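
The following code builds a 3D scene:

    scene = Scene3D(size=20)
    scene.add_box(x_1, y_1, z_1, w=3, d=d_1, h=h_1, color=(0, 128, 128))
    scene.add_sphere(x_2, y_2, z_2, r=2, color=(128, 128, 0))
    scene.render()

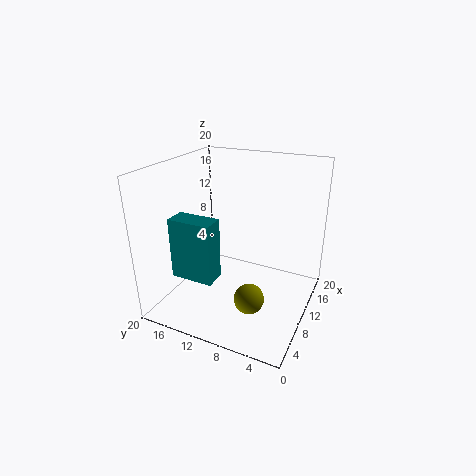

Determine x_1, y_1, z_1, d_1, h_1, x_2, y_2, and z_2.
x_1 = 4.5; y_1 = 11.5; z_1 = 5; d_1 = 6; h_1 = 8.5; x_2 = 6; y_2 = 6.5; z_2 = 3.5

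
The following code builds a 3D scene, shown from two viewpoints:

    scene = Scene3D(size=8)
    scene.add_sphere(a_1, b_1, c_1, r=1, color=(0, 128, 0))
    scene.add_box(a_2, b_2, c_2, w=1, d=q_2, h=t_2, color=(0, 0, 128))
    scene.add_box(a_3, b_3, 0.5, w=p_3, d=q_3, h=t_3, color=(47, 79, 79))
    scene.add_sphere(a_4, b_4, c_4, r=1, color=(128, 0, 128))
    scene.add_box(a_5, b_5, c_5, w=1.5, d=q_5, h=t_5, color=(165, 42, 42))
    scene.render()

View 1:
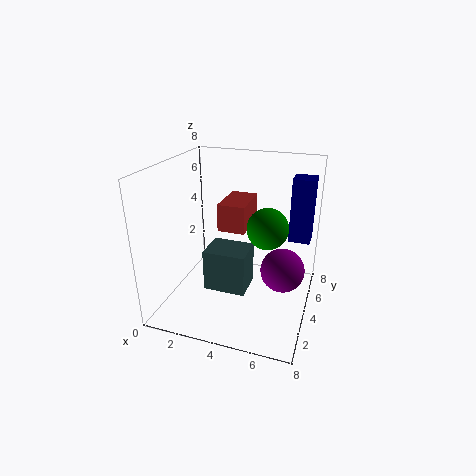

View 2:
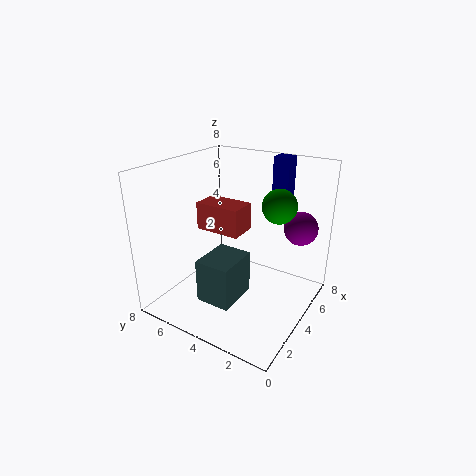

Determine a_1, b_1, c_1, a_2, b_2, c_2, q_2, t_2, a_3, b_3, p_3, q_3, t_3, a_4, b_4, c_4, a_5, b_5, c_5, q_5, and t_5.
a_1 = 6; b_1 = 2.5; c_1 = 5.5; a_2 = 7; b_2 = 2.5; c_2 = 5; q_2 = 1; t_2 = 3; a_3 = 2; b_3 = 3.5; p_3 = 2.5; q_3 = 2; t_3 = 2.5; a_4 = 7; b_4 = 1.5; c_4 = 4; a_5 = 3; b_5 = 3.5; c_5 = 4.5; q_5 = 2.5; t_5 = 1.5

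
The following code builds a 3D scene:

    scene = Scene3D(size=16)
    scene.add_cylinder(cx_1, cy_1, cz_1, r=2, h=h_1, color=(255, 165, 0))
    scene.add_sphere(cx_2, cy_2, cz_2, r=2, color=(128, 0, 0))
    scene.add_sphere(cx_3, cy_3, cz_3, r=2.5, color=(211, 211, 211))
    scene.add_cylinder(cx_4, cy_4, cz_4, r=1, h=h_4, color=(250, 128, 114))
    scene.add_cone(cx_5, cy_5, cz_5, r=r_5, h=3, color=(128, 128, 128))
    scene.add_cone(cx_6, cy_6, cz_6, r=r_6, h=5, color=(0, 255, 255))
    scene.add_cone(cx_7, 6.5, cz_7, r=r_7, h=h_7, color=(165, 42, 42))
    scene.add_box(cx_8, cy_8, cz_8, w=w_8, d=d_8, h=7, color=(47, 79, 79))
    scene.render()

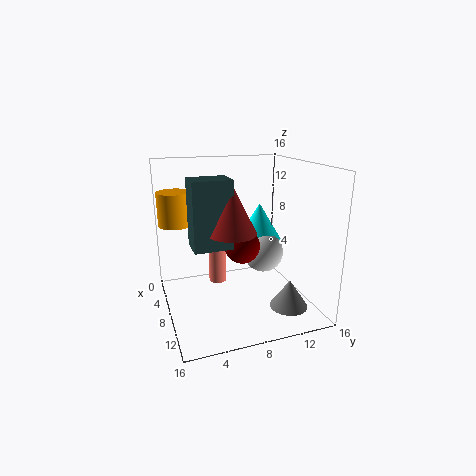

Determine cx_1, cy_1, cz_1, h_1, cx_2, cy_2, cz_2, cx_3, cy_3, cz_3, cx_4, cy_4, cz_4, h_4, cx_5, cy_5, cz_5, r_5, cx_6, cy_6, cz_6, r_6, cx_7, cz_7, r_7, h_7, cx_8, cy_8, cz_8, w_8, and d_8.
cx_1 = 2.5, cy_1 = 2, cz_1 = 8.5, h_1 = 4, cx_2 = 8, cy_2 = 8.5, cz_2 = 7, cx_3 = 5, cy_3 = 12.5, cz_3 = 4.5, cx_4 = 6.5, cy_4 = 6, cz_4 = 2.5, h_4 = 8, cx_5 = 13, cy_5 = 12, cz_5 = 1.5, r_5 = 2, cx_6 = 3.5, cy_6 = 12.5, cz_6 = 5.5, r_6 = 3, cx_7 = 10.5, cz_7 = 9.5, r_7 = 2.5, h_7 = 5, cx_8 = 8, cy_8 = 2.5, cz_8 = 8, w_8 = 3, d_8 = 4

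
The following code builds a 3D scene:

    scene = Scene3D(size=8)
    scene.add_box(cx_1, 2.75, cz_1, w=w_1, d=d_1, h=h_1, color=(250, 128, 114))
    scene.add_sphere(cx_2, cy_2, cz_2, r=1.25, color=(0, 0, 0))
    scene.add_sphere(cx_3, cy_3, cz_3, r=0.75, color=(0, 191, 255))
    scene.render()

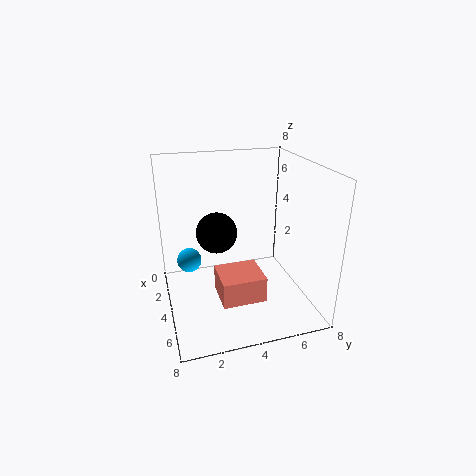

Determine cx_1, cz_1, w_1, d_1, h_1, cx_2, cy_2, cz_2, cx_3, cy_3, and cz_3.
cx_1 = 3.25, cz_1 = 0.5, w_1 = 2.25, d_1 = 2.5, h_1 = 1.5, cx_2 = 2, cy_2 = 3.25, cz_2 = 3.5, cx_3 = 1.75, cy_3 = 1.5, cz_3 = 1.75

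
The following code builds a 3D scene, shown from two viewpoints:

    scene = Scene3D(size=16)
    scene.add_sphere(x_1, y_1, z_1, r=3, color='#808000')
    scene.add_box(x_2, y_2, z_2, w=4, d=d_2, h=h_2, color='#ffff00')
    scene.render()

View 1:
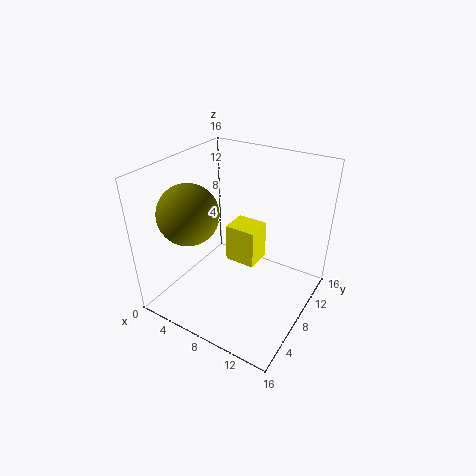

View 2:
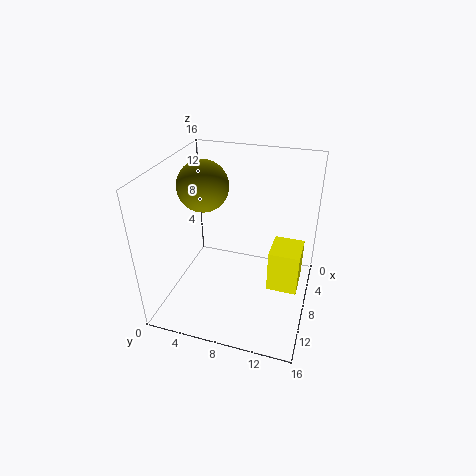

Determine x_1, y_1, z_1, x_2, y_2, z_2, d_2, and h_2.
x_1 = 5.5; y_1 = 3; z_1 = 12.5; x_2 = 4; y_2 = 11.5; z_2 = 1.5; d_2 = 3.5; h_2 = 5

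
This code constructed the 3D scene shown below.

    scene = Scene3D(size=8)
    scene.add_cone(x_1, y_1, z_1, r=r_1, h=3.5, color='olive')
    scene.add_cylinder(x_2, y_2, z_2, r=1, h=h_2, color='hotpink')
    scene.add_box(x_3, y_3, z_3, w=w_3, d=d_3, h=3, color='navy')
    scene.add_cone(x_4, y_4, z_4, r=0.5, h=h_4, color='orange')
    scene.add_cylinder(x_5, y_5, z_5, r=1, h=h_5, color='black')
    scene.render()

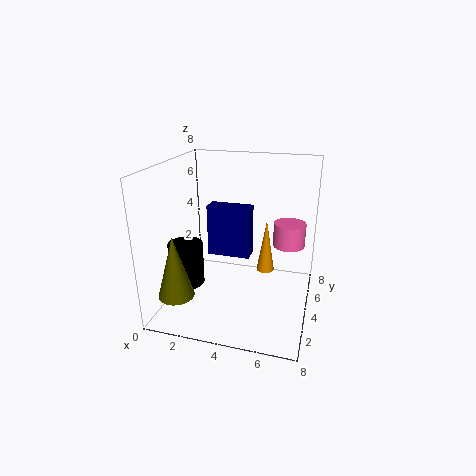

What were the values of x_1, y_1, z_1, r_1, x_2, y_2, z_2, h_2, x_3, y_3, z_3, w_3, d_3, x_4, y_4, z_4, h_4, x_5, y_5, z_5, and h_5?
x_1 = 1; y_1 = 2; z_1 = 1; r_1 = 1; x_2 = 6.5; y_2 = 7; z_2 = 2.5; h_2 = 1.5; x_3 = 2; y_3 = 4.5; z_3 = 2.5; w_3 = 2.5; d_3 = 1; x_4 = 5.5; y_4 = 4.5; z_4 = 2; h_4 = 3; x_5 = 1; y_5 = 3.5; z_5 = 1; h_5 = 2.5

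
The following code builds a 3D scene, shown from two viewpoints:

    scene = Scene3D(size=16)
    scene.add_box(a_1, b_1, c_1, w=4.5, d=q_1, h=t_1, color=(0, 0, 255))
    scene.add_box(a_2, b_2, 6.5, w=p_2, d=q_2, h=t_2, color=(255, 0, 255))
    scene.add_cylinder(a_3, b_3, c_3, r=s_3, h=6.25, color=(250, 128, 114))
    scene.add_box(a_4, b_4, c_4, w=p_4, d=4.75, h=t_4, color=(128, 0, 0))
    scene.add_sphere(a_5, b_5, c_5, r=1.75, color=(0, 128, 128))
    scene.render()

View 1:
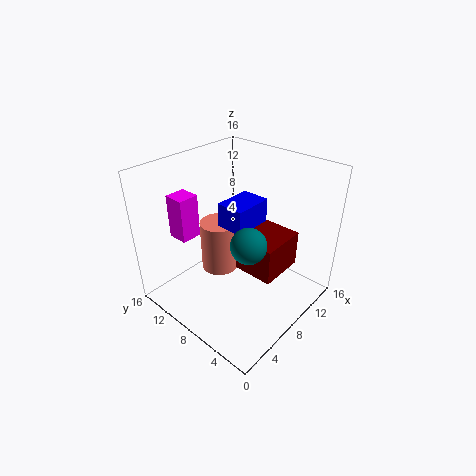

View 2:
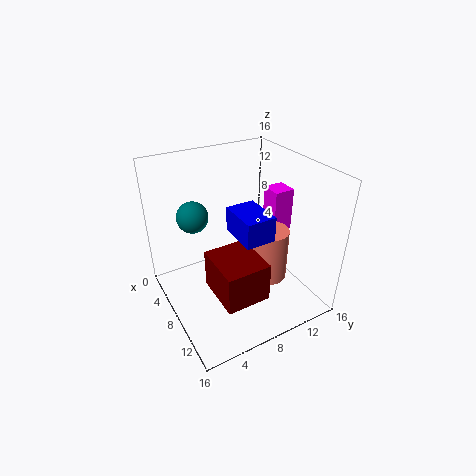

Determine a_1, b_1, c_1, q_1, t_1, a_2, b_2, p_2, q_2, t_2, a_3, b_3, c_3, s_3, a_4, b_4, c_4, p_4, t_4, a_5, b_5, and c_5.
a_1 = 7.25
b_1 = 7
c_1 = 9
q_1 = 3.25
t_1 = 2.75
a_2 = 4.75
b_2 = 13.5
p_2 = 2.5
q_2 = 2.5
t_2 = 5.25
a_3 = 8.75
b_3 = 11.75
c_3 = 2
s_3 = 2.25
a_4 = 8.25
b_4 = 3.75
c_4 = 3.5
p_4 = 5.5
t_4 = 4.25
a_5 = 5
b_5 = 4
c_5 = 10.25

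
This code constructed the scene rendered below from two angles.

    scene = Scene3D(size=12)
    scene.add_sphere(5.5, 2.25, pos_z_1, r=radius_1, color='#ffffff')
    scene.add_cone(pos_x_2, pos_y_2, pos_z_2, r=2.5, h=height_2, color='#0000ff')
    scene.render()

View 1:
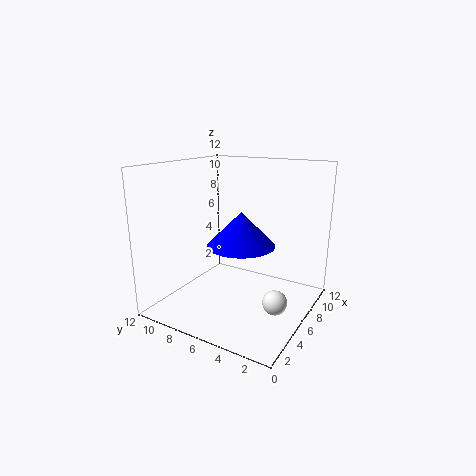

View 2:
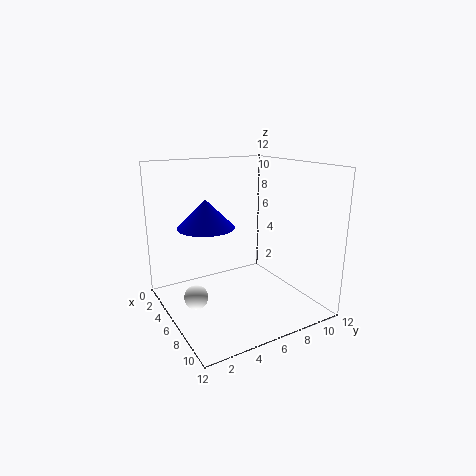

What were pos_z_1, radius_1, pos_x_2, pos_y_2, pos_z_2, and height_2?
pos_z_1 = 1.25
radius_1 = 1
pos_x_2 = 3.5
pos_y_2 = 4.25
pos_z_2 = 6.5
height_2 = 2.5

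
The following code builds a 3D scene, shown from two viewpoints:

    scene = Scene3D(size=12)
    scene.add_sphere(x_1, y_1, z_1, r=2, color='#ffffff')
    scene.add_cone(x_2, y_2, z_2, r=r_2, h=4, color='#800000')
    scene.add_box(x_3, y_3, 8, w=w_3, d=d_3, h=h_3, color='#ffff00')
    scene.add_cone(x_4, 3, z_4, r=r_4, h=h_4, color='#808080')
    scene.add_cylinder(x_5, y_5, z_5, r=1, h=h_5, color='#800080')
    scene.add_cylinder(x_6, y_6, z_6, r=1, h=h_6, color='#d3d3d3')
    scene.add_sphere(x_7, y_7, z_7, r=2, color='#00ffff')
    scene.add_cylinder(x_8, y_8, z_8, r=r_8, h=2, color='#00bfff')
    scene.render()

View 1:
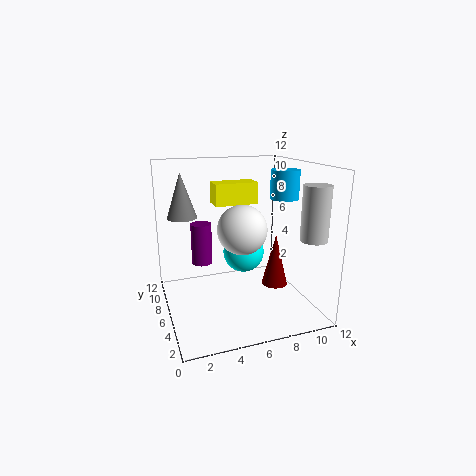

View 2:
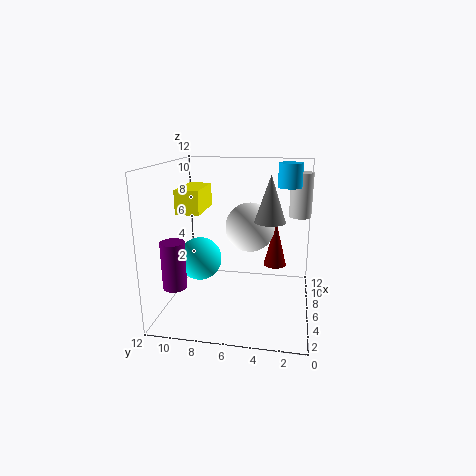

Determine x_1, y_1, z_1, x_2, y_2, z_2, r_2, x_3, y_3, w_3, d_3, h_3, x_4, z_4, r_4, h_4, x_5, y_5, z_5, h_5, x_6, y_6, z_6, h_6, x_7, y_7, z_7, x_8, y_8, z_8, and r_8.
x_1 = 6, y_1 = 5, z_1 = 7, x_2 = 8, y_2 = 3, z_2 = 3, r_2 = 1, x_3 = 5, y_3 = 9, w_3 = 4, d_3 = 2, h_3 = 2, x_4 = 1, z_4 = 9, r_4 = 1, h_4 = 3, x_5 = 4, y_5 = 11, z_5 = 2, h_5 = 4, x_6 = 10, y_6 = 1, z_6 = 7, h_6 = 4, x_7 = 8, y_7 = 10, z_7 = 3, x_8 = 8, y_8 = 2, z_8 = 10, r_8 = 1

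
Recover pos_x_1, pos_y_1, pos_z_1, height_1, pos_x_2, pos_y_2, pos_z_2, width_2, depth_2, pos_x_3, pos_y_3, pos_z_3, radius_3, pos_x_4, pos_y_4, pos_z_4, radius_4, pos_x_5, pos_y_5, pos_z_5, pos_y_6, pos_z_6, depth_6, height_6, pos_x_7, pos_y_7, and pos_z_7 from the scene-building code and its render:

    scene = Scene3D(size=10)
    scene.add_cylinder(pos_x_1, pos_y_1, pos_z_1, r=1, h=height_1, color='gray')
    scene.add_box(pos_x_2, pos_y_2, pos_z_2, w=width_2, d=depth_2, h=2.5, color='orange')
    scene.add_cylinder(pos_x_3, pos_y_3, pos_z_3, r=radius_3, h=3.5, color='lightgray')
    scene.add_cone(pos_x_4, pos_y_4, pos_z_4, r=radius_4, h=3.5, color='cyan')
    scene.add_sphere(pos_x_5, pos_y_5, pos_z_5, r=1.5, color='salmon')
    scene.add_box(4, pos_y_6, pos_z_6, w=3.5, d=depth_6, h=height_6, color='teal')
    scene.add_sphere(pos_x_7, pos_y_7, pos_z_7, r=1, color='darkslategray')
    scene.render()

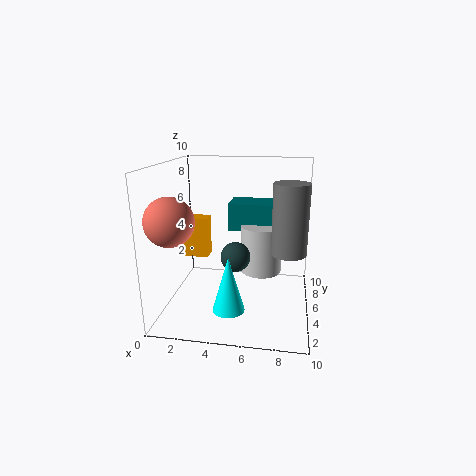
pos_x_1 = 8.5, pos_y_1 = 1.5, pos_z_1 = 5.5, height_1 = 4, pos_x_2 = 2, pos_y_2 = 2.5, pos_z_2 = 4.5, width_2 = 1.5, depth_2 = 1, pos_x_3 = 6.5, pos_y_3 = 6.5, pos_z_3 = 2, radius_3 = 1.5, pos_x_4 = 5, pos_y_4 = 1.5, pos_z_4 = 1.5, radius_4 = 1, pos_x_5 = 1.5, pos_y_5 = 1.5, pos_z_5 = 7, pos_y_6 = 6.5, pos_z_6 = 5, depth_6 = 2.5, height_6 = 2, pos_x_7 = 5, pos_y_7 = 4, pos_z_7 = 4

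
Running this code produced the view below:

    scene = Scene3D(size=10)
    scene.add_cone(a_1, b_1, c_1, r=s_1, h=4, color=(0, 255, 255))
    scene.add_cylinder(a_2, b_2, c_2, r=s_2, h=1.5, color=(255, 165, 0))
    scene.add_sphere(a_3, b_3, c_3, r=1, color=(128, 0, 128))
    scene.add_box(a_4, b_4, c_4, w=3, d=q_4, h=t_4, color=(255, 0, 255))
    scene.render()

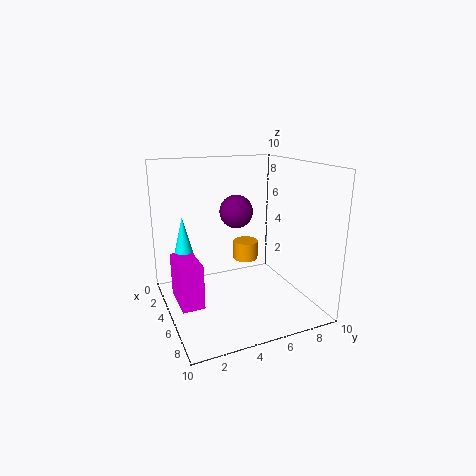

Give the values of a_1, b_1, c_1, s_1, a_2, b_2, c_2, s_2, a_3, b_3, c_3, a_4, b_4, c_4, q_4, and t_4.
a_1 = 3.5; b_1 = 1.5; c_1 = 2.5; s_1 = 1; a_2 = 2; b_2 = 7; c_2 = 2; s_2 = 1; a_3 = 7; b_3 = 4; c_3 = 7.5; a_4 = 3.5; b_4 = 0.5; c_4 = 1; q_4 = 1.5; t_4 = 3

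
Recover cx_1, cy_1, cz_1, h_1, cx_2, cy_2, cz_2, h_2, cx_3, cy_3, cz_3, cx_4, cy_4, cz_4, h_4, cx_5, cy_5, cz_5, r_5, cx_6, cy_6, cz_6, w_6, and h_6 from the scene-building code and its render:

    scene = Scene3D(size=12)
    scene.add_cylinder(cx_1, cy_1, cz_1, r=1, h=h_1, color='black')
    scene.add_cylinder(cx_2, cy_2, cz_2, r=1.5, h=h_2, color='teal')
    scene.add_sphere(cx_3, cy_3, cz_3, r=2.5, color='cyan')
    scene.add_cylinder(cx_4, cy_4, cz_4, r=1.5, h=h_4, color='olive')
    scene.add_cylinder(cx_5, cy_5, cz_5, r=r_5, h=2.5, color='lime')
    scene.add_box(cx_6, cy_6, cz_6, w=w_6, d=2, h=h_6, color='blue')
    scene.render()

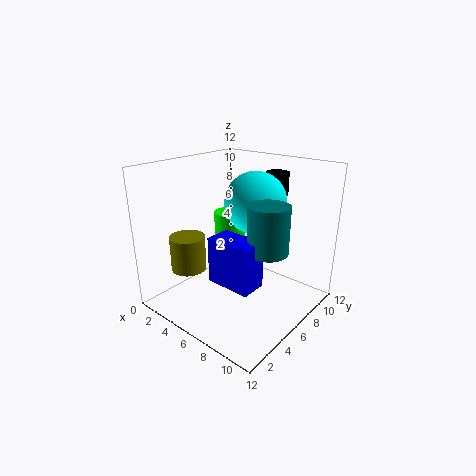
cx_1 = 7, cy_1 = 10, cz_1 = 9, h_1 = 2, cx_2 = 10, cy_2 = 4.5, cz_2 = 6.5, h_2 = 3.5, cx_3 = 7, cy_3 = 7, cz_3 = 9, cx_4 = 2.5, cy_4 = 3.5, cz_4 = 3, h_4 = 3, cx_5 = 2, cy_5 = 9.5, cz_5 = 4, r_5 = 1.5, cx_6 = 6.5, cy_6 = 2, cz_6 = 4, w_6 = 3.5, h_6 = 3.5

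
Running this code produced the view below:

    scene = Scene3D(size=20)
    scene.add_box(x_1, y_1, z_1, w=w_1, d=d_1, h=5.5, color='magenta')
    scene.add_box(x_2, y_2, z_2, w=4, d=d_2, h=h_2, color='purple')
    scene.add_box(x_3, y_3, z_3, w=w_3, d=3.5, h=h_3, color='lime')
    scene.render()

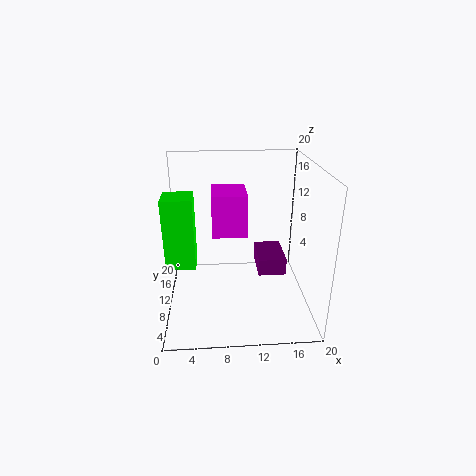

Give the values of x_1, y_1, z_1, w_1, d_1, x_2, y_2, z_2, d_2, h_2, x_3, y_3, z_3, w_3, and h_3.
x_1 = 6.5; y_1 = 7; z_1 = 11.5; w_1 = 4.5; d_1 = 5.5; x_2 = 13; y_2 = 9.5; z_2 = 4; d_2 = 6; h_2 = 2.5; x_3 = 1; y_3 = 3; z_3 = 9.5; w_3 = 3.5; h_3 = 8.5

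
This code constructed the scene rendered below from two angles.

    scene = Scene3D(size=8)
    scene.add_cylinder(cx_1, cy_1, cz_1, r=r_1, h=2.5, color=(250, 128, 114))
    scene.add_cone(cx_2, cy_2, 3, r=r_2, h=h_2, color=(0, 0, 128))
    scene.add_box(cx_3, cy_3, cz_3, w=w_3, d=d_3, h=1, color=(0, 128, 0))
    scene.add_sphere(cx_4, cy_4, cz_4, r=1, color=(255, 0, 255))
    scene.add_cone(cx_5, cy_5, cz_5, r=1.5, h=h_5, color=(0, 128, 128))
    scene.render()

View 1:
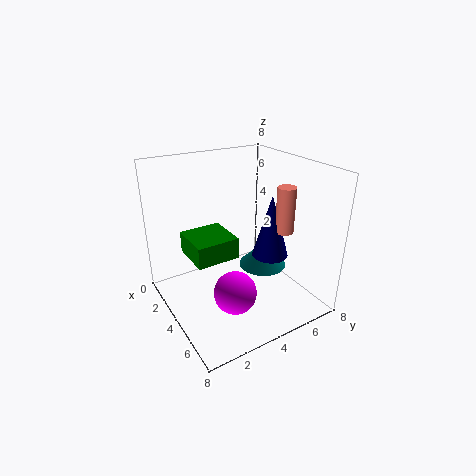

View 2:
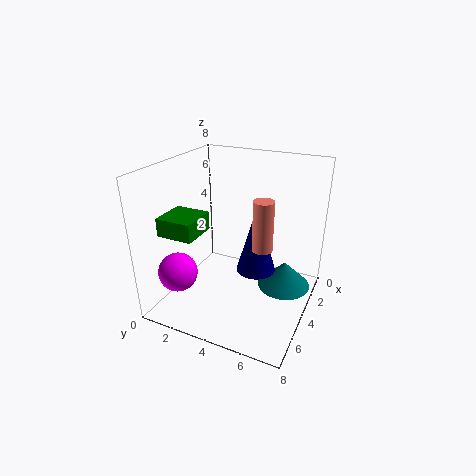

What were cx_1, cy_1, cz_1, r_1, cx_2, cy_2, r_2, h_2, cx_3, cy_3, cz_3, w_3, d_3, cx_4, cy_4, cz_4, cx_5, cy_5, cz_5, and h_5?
cx_1 = 5.5, cy_1 = 6, cz_1 = 4.5, r_1 = 0.5, cx_2 = 5, cy_2 = 5.5, r_2 = 1, h_2 = 3.5, cx_3 = 4.5, cy_3 = 0.5, cz_3 = 4.5, w_3 = 2, d_3 = 2, cx_4 = 7, cy_4 = 2, cz_4 = 3, cx_5 = 3, cy_5 = 6.5, cz_5 = 1, h_5 = 1.5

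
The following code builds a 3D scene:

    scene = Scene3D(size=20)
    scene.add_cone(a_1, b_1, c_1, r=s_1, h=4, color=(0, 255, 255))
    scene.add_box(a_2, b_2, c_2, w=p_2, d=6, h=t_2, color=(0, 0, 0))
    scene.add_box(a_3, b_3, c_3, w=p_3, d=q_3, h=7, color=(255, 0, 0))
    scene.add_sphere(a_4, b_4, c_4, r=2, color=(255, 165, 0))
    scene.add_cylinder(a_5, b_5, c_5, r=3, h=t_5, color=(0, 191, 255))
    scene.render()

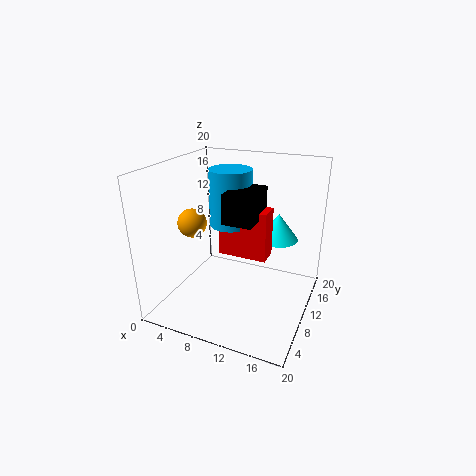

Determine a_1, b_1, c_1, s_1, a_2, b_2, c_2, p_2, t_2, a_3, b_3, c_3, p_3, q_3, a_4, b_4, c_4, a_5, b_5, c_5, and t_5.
a_1 = 14
b_1 = 16
c_1 = 8
s_1 = 3
a_2 = 9
b_2 = 7
c_2 = 13
p_2 = 4
t_2 = 4
a_3 = 7
b_3 = 10
c_3 = 7
p_3 = 7
q_3 = 3
a_4 = 4
b_4 = 8
c_4 = 12
a_5 = 8
b_5 = 12
c_5 = 11
t_5 = 8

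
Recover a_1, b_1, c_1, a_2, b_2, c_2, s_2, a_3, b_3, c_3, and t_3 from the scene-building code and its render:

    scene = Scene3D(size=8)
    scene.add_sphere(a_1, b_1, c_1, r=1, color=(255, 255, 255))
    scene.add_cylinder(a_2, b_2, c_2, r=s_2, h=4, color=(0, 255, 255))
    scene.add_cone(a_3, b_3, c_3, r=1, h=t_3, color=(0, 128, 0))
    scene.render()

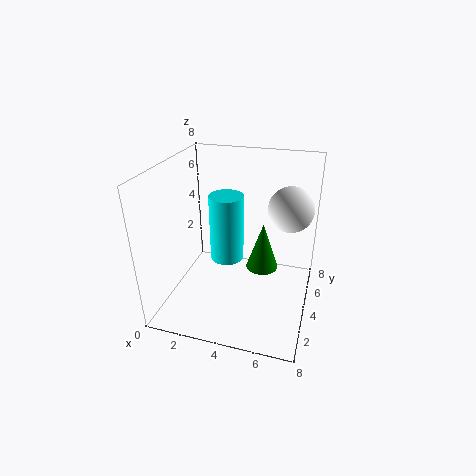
a_1 = 7, b_1 = 2, c_1 = 7, a_2 = 3, b_2 = 5, c_2 = 2, s_2 = 1, a_3 = 5, b_3 = 6, c_3 = 1, t_3 = 3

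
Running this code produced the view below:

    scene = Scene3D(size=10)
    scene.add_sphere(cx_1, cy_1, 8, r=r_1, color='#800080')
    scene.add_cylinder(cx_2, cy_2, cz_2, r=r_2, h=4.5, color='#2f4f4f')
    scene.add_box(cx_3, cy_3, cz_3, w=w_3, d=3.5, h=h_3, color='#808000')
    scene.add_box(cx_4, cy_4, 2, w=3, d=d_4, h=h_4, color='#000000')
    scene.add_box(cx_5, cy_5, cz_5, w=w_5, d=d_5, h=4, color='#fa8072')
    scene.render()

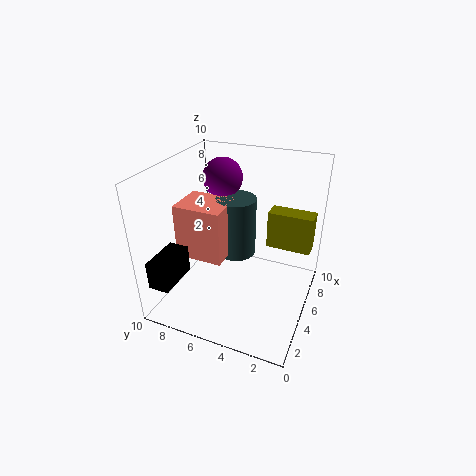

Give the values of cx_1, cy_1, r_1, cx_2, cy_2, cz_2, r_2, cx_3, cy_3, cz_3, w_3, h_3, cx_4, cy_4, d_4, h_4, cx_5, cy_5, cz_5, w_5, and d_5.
cx_1 = 8
cy_1 = 7.5
r_1 = 1.5
cx_2 = 7
cy_2 = 6
cz_2 = 2.5
r_2 = 1.5
cx_3 = 8.5
cy_3 = 0.5
cz_3 = 2.5
w_3 = 1.5
h_3 = 3
cx_4 = 1
cy_4 = 8.5
d_4 = 1.5
h_4 = 2
cx_5 = 4
cy_5 = 6
cz_5 = 3
w_5 = 3
d_5 = 3.5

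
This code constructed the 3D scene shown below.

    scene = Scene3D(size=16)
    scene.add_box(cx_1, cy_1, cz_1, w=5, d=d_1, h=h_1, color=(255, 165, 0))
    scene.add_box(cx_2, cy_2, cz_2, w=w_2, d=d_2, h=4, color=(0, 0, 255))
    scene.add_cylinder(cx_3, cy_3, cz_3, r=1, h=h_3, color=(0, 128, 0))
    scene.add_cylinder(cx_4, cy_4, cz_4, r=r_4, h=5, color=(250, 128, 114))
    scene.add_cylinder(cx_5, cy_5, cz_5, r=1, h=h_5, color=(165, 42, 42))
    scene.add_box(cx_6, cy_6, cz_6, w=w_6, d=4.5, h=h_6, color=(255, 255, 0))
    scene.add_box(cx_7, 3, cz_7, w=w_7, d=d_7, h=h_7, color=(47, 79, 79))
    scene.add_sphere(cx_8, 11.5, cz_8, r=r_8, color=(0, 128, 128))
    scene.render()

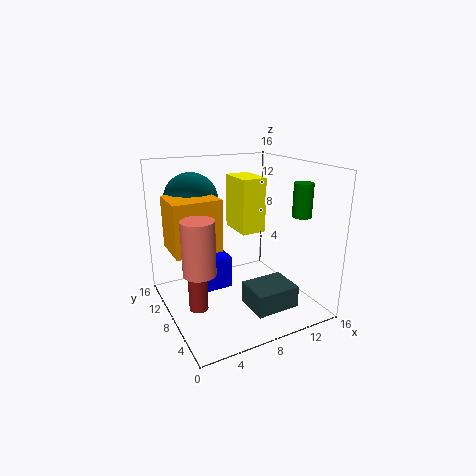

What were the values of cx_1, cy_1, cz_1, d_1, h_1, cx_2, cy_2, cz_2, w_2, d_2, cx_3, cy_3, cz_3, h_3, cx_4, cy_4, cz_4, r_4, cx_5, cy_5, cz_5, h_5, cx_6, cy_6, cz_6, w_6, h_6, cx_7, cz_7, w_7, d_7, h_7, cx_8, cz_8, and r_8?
cx_1 = 0.5; cy_1 = 6.5; cz_1 = 7.5; d_1 = 4.5; h_1 = 5.5; cx_2 = 5; cy_2 = 10.5; cz_2 = 0.5; w_2 = 3.5; d_2 = 3.5; cx_3 = 13; cy_3 = 3.5; cz_3 = 11; h_3 = 3.5; cx_4 = 1.5; cy_4 = 3; cz_4 = 7.5; r_4 = 1.5; cx_5 = 2.5; cy_5 = 6.5; cz_5 = 1.5; h_5 = 7; cx_6 = 9.5; cy_6 = 9.5; cz_6 = 7.5; w_6 = 3; h_6 = 6.5; cx_7 = 8; cz_7 = 0.5; w_7 = 5; d_7 = 4; h_7 = 2.5; cx_8 = 4; cz_8 = 12; r_8 = 3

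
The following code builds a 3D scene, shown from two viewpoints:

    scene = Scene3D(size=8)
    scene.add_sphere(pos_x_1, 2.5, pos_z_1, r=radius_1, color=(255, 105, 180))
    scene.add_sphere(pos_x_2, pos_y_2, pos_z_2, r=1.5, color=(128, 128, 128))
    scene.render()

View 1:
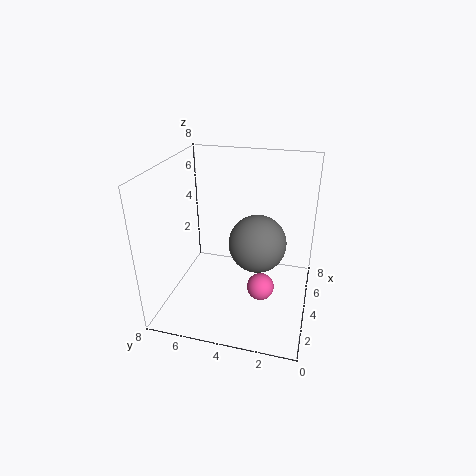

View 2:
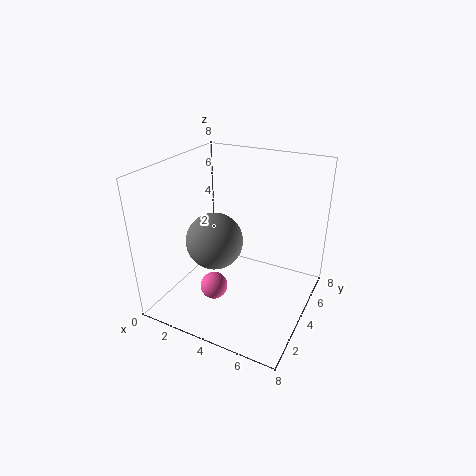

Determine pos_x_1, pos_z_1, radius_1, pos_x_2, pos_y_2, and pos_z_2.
pos_x_1 = 3.25; pos_z_1 = 1.5; radius_1 = 0.75; pos_x_2 = 3.25; pos_y_2 = 2.75; pos_z_2 = 4.25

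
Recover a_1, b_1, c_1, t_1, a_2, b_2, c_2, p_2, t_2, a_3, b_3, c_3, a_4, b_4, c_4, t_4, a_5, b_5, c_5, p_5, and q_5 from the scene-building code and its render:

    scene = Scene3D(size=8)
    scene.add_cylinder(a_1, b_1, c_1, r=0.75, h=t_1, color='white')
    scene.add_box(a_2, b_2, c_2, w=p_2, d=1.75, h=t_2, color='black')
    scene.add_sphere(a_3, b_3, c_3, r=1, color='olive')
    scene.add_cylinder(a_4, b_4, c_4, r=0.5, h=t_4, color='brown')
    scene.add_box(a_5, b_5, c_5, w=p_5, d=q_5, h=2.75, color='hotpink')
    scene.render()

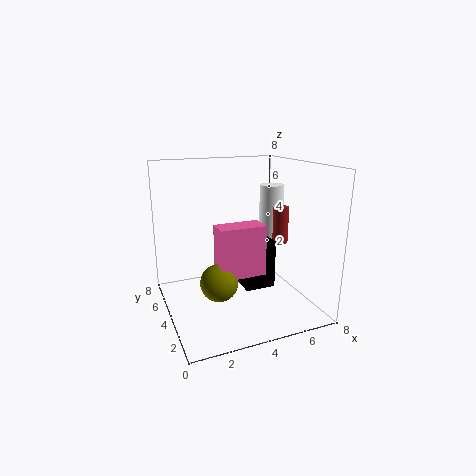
a_1 = 7; b_1 = 5.75; c_1 = 3.25; t_1 = 3.25; a_2 = 4.25; b_2 = 3.25; c_2 = 1; p_2 = 1.75; t_2 = 2.75; a_3 = 2.5; b_3 = 3; c_3 = 2; a_4 = 7.25; b_4 = 5; c_4 = 3; t_4 = 2.25; a_5 = 2.5; b_5 = 2.5; c_5 = 2.25; p_5 = 2.5; q_5 = 1.25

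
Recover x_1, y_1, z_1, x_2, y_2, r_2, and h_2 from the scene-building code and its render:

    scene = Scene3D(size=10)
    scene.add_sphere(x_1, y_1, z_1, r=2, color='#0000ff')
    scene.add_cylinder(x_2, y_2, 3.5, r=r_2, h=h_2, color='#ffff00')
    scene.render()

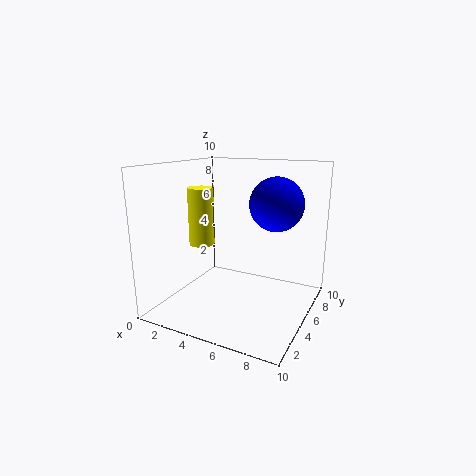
x_1 = 6.75
y_1 = 7.75
z_1 = 7
x_2 = 1
y_2 = 6.5
r_2 = 1
h_2 = 4.5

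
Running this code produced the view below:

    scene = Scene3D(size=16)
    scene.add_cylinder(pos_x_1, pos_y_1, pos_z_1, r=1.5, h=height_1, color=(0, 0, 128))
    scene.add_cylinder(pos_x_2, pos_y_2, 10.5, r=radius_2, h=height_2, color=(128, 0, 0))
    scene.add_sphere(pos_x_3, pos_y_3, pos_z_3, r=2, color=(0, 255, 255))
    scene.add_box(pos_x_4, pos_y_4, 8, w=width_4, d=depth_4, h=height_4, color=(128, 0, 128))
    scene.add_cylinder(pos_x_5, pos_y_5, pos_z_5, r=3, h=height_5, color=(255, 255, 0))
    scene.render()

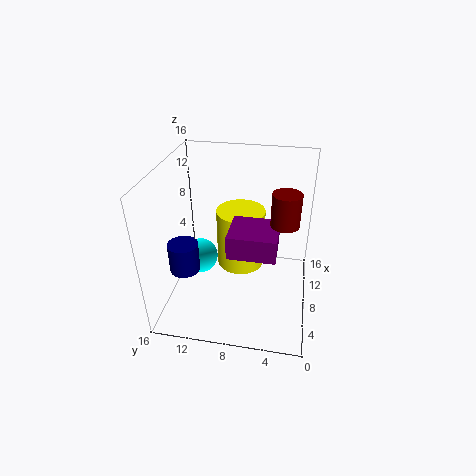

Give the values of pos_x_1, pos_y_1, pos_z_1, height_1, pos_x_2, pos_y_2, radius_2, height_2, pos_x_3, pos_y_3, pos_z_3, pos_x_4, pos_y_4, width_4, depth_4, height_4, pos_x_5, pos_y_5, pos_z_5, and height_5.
pos_x_1 = 3; pos_y_1 = 12.5; pos_z_1 = 7; height_1 = 3; pos_x_2 = 7.5; pos_y_2 = 3; radius_2 = 1.5; height_2 = 3.5; pos_x_3 = 8; pos_y_3 = 12.5; pos_z_3 = 5; pos_x_4 = 4; pos_y_4 = 3.5; width_4 = 4.5; depth_4 = 5; height_4 = 2.5; pos_x_5 = 12.5; pos_y_5 = 8.5; pos_z_5 = 1.5; height_5 = 7.5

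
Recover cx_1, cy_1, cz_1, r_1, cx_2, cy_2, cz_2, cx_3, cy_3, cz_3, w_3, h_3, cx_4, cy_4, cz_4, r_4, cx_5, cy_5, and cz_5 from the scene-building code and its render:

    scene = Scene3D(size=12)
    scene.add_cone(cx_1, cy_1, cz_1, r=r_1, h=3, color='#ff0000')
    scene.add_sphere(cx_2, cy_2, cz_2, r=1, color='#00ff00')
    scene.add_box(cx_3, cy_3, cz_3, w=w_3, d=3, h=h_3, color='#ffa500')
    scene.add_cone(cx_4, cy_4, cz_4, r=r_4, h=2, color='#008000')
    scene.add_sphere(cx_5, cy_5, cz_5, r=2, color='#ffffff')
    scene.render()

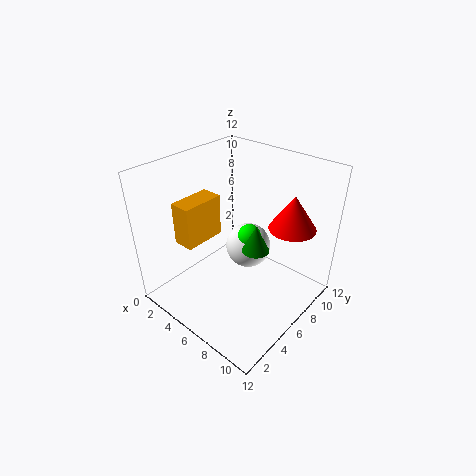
cx_1 = 9
cy_1 = 9.5
cz_1 = 6.5
r_1 = 2
cx_2 = 6
cy_2 = 7.5
cz_2 = 5.5
cx_3 = 5
cy_3 = 0.5
cz_3 = 8
w_3 = 1.5
h_3 = 3
cx_4 = 9
cy_4 = 4.5
cz_4 = 7
r_4 = 1
cx_5 = 5.5
cy_5 = 8
cz_5 = 4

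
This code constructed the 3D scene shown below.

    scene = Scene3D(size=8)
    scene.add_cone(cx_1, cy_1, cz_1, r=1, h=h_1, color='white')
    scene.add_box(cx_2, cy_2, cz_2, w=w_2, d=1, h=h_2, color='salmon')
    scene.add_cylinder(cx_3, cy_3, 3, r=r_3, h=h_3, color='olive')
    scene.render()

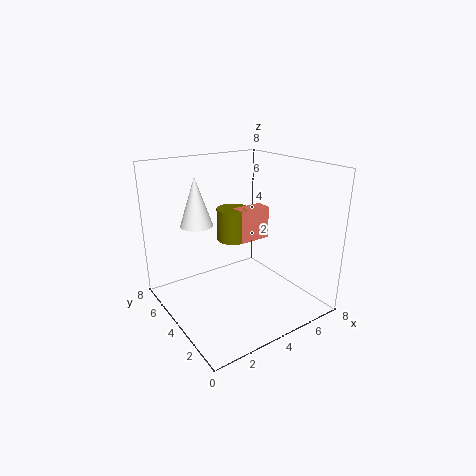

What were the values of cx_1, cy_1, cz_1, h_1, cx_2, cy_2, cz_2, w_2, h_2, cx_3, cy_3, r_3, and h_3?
cx_1 = 3
cy_1 = 7
cz_1 = 4
h_1 = 3
cx_2 = 5
cy_2 = 5
cz_2 = 3
w_2 = 2
h_2 = 2
cx_3 = 5
cy_3 = 6
r_3 = 1
h_3 = 2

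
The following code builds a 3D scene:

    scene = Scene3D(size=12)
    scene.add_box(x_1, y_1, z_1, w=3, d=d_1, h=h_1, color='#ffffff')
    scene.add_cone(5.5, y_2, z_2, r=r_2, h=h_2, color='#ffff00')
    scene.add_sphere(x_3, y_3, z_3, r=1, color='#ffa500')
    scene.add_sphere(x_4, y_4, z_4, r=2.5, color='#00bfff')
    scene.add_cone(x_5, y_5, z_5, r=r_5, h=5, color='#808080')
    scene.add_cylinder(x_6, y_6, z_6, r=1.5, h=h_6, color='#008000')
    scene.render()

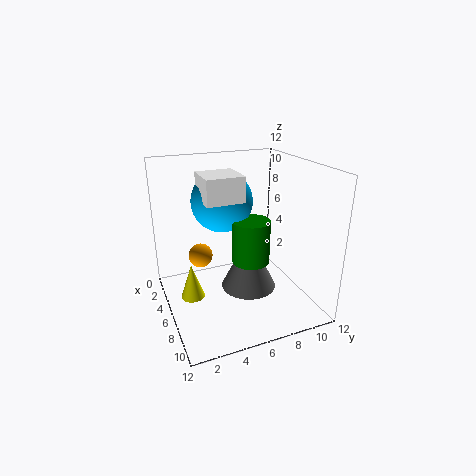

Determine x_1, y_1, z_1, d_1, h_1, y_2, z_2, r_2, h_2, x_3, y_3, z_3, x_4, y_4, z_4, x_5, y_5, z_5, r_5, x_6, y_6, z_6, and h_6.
x_1 = 4.5
y_1 = 3
z_1 = 9.5
d_1 = 3
h_1 = 2
y_2 = 2
z_2 = 1
r_2 = 1
h_2 = 3
x_3 = 5
y_3 = 3
z_3 = 4.5
x_4 = 5
y_4 = 5
z_4 = 9
x_5 = 5
y_5 = 7.5
z_5 = 0.5
r_5 = 2.5
x_6 = 7.5
y_6 = 6.5
z_6 = 4.5
h_6 = 3.5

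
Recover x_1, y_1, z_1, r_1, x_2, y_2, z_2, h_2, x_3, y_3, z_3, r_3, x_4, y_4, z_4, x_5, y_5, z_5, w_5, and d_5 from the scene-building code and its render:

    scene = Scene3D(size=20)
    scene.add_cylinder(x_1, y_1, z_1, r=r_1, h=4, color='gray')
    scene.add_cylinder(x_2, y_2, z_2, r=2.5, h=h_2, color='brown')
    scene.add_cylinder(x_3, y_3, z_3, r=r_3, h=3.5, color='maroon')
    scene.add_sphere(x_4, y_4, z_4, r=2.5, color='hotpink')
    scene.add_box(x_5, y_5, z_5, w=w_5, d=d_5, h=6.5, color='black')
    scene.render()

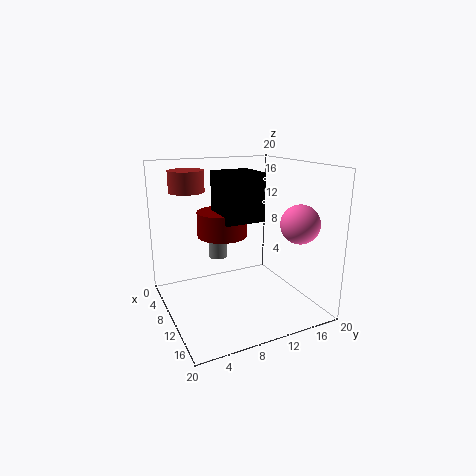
x_1 = 2.5
y_1 = 10
z_1 = 4.5
r_1 = 1.5
x_2 = 5
y_2 = 4.5
z_2 = 16
h_2 = 3
x_3 = 8
y_3 = 8.5
z_3 = 10
r_3 = 3.5
x_4 = 16.5
y_4 = 15.5
z_4 = 13
x_5 = 6.5
y_5 = 7.5
z_5 = 12.5
w_5 = 5.5
d_5 = 5.5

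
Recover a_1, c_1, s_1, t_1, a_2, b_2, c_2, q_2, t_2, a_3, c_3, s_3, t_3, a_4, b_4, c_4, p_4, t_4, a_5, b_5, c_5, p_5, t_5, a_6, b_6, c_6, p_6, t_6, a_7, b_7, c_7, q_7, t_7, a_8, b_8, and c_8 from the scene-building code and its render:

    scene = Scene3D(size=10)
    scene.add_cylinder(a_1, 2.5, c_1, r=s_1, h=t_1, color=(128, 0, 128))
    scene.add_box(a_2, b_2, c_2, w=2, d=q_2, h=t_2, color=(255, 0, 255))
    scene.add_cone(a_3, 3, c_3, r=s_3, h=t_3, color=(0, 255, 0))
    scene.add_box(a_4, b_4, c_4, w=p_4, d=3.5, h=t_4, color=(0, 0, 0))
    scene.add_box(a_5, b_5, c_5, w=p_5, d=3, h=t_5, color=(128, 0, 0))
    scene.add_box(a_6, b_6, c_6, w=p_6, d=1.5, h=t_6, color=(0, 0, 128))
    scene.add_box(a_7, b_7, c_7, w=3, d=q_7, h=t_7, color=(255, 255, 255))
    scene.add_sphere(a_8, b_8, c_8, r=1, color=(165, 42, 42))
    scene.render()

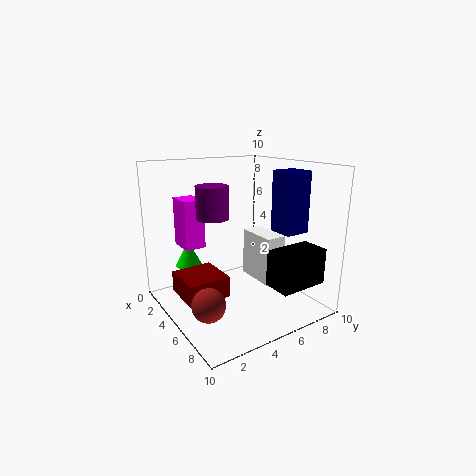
a_1 = 6; c_1 = 7; s_1 = 1; t_1 = 2; a_2 = 1; b_2 = 2; c_2 = 4; q_2 = 1.5; t_2 = 3.5; a_3 = 1; c_3 = 2; s_3 = 1; t_3 = 2; a_4 = 7; b_4 = 6; c_4 = 2; p_4 = 2; t_4 = 2.5; a_5 = 2.5; b_5 = 1; c_5 = 1; p_5 = 3; t_5 = 1.5; a_6 = 8.5; b_6 = 5; c_6 = 6.5; p_6 = 1.5; t_6 = 3.5; a_7 = 3.5; b_7 = 6.5; c_7 = 1.5; q_7 = 1.5; t_7 = 3.5; a_8 = 8; b_8 = 1; c_8 = 2.5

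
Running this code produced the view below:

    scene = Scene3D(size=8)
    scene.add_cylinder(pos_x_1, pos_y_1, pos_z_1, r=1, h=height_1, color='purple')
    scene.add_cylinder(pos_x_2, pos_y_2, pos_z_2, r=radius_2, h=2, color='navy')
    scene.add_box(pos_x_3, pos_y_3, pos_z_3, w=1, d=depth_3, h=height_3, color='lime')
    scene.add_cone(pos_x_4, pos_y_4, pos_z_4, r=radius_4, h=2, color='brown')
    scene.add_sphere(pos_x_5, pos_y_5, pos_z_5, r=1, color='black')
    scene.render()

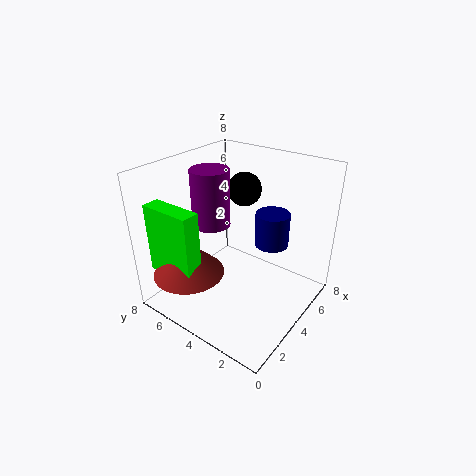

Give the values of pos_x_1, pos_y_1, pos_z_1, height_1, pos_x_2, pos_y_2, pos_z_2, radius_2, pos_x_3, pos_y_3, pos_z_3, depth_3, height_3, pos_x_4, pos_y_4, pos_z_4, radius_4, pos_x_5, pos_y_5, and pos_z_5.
pos_x_1 = 3
pos_y_1 = 5
pos_z_1 = 5
height_1 = 3
pos_x_2 = 6
pos_y_2 = 3
pos_z_2 = 3
radius_2 = 1
pos_x_3 = 1
pos_y_3 = 5
pos_z_3 = 2
depth_3 = 3
height_3 = 4
pos_x_4 = 2
pos_y_4 = 6
pos_z_4 = 2
radius_4 = 2
pos_x_5 = 6
pos_y_5 = 5
pos_z_5 = 6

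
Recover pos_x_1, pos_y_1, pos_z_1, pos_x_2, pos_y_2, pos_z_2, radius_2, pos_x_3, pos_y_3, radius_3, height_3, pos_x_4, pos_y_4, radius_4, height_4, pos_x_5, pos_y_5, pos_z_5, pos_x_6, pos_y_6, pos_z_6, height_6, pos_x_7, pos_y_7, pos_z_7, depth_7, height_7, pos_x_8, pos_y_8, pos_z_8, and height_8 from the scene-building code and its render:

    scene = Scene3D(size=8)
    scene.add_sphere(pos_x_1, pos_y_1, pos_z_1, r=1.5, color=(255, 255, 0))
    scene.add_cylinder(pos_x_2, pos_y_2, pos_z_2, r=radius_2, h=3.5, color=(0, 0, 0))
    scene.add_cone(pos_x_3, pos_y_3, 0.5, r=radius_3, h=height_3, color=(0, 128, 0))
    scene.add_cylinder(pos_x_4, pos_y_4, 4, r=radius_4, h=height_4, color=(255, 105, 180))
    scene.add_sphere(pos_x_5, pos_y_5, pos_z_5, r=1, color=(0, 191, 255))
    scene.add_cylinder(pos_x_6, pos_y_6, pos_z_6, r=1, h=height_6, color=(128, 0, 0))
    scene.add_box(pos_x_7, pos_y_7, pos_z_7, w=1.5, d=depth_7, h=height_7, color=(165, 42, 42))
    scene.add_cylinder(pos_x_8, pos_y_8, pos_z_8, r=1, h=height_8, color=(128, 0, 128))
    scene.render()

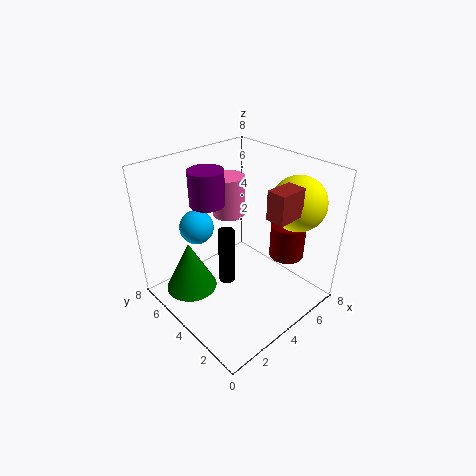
pos_x_1 = 6.5, pos_y_1 = 2, pos_z_1 = 6, pos_x_2 = 4, pos_y_2 = 5, pos_z_2 = 0.5, radius_2 = 0.5, pos_x_3 = 2, pos_y_3 = 6, radius_3 = 1.5, height_3 = 3, pos_x_4 = 5.5, pos_y_4 = 6.5, radius_4 = 1, height_4 = 2.5, pos_x_5 = 3, pos_y_5 = 6.5, pos_z_5 = 4, pos_x_6 = 6.5, pos_y_6 = 2.5, pos_z_6 = 2.5, height_6 = 2, pos_x_7 = 4, pos_y_7 = 1, pos_z_7 = 6, depth_7 = 1, height_7 = 1.5, pos_x_8 = 3.5, pos_y_8 = 6, pos_z_8 = 5.5, height_8 = 2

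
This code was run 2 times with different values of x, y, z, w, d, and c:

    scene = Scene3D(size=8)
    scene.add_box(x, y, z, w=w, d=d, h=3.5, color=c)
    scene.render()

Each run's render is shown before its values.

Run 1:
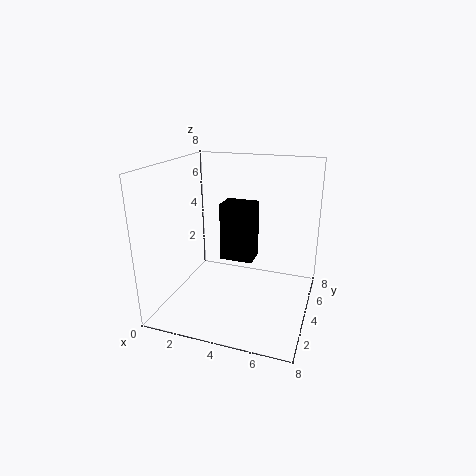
x = 2.5, y = 5, z = 2, w = 2, d = 1.5, c = 'black'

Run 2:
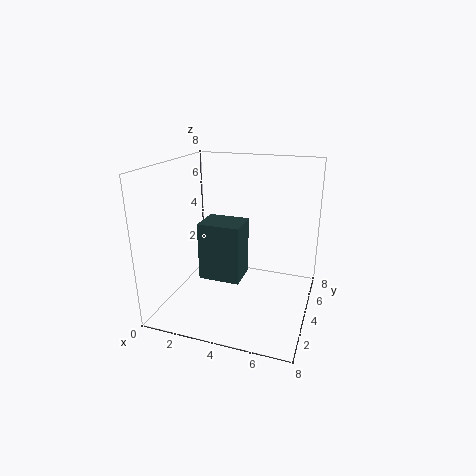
x = 1.5, y = 4, z = 1, w = 2.5, d = 2, c = 'darkslategray'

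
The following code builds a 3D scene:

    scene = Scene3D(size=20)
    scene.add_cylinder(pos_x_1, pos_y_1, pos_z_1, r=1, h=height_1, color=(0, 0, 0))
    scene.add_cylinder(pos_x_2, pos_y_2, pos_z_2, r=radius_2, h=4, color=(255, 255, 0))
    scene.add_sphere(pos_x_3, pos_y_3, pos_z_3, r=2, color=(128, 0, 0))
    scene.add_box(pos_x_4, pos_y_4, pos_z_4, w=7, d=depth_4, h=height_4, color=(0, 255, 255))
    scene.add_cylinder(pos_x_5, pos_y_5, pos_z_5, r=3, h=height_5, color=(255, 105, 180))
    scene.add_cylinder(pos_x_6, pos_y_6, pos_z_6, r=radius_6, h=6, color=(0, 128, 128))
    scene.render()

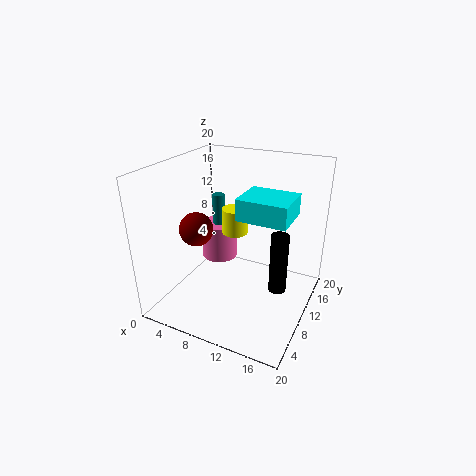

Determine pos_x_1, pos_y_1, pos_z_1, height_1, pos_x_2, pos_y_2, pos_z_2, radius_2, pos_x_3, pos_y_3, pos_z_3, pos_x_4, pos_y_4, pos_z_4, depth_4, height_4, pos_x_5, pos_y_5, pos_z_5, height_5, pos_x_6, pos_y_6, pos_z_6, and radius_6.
pos_x_1 = 18, pos_y_1 = 4, pos_z_1 = 8, height_1 = 7, pos_x_2 = 7, pos_y_2 = 15, pos_z_2 = 8, radius_2 = 2, pos_x_3 = 8, pos_y_3 = 3, pos_z_3 = 14, pos_x_4 = 10, pos_y_4 = 9, pos_z_4 = 13, depth_4 = 6, height_4 = 3, pos_x_5 = 3, pos_y_5 = 17, pos_z_5 = 2, height_5 = 6, pos_x_6 = 3, pos_y_6 = 17, pos_z_6 = 7, radius_6 = 1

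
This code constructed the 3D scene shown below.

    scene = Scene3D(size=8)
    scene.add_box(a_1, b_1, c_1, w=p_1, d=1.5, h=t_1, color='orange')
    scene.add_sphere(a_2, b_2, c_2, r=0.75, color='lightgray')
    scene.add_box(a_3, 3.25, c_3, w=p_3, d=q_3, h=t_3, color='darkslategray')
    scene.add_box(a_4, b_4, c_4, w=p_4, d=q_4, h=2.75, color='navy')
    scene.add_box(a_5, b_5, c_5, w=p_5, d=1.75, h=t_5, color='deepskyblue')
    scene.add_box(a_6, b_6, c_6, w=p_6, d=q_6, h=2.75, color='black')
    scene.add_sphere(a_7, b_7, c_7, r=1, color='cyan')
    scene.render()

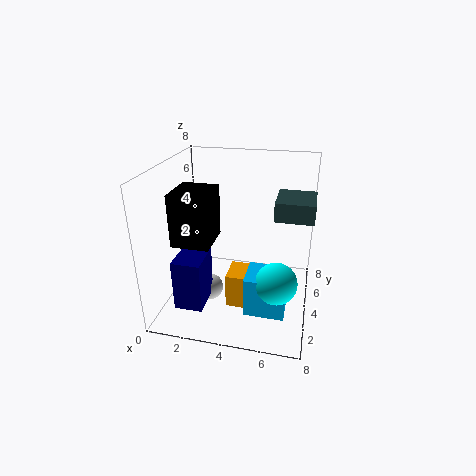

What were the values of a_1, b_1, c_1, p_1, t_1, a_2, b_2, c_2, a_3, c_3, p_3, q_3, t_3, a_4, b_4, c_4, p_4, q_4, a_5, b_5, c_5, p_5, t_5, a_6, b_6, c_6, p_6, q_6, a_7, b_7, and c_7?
a_1 = 4, b_1 = 1.25, c_1 = 1.5, p_1 = 2, t_1 = 1.75, a_2 = 2.5, b_2 = 3.25, c_2 = 1, a_3 = 6, c_3 = 5.5, p_3 = 2, q_3 = 2.25, t_3 = 1, a_4 = 1.25, b_4 = 1, c_4 = 1, p_4 = 1.5, q_4 = 2, a_5 = 5, b_5 = 0.75, c_5 = 1.5, p_5 = 2, t_5 = 2, a_6 = 1, b_6 = 1.75, c_6 = 4.25, p_6 = 2, q_6 = 2.25, a_7 = 6.5, b_7 = 1.25, c_7 = 3.25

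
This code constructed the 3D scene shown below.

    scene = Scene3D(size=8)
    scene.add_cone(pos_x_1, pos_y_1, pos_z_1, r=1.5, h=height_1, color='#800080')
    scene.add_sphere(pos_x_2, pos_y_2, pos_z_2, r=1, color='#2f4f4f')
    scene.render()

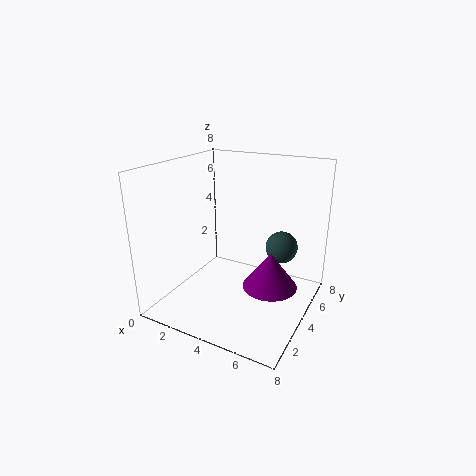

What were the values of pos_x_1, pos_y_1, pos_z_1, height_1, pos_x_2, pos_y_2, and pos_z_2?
pos_x_1 = 6, pos_y_1 = 4, pos_z_1 = 1.5, height_1 = 2, pos_x_2 = 5.5, pos_y_2 = 7, pos_z_2 = 2.5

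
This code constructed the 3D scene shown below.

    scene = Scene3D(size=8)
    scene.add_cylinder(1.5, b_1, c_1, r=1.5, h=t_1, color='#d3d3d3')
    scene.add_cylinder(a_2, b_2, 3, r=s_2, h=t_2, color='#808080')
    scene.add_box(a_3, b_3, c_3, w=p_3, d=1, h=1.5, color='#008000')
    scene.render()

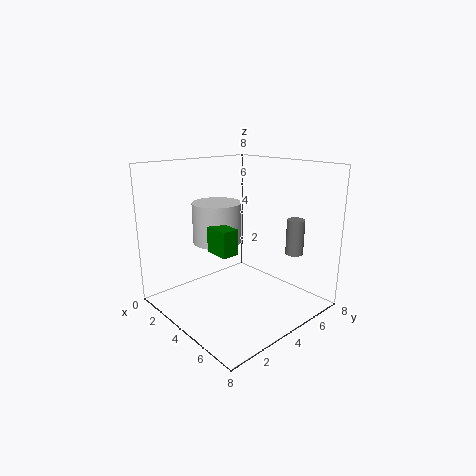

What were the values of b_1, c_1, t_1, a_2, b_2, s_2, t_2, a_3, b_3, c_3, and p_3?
b_1 = 4.5, c_1 = 3, t_1 = 2.5, a_2 = 6, b_2 = 6.5, s_2 = 0.5, t_2 = 2, a_3 = 2.5, b_3 = 3, c_3 = 3, p_3 = 1.5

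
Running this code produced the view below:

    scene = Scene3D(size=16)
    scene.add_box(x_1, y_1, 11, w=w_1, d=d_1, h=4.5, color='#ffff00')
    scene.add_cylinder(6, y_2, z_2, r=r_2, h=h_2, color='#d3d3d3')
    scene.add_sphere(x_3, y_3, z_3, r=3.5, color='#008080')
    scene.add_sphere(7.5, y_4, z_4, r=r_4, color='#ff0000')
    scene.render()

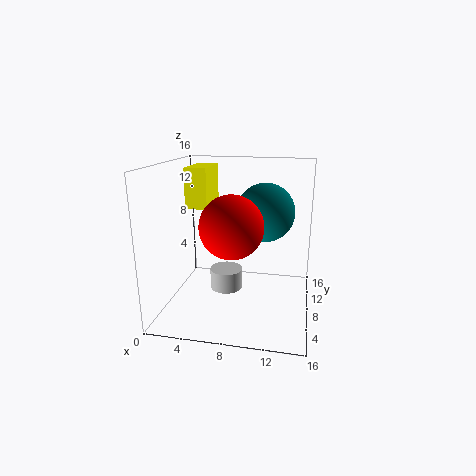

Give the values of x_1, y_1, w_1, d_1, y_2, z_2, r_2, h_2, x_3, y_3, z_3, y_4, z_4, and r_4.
x_1 = 2, y_1 = 8, w_1 = 2.5, d_1 = 5, y_2 = 10.5, z_2 = 0.5, r_2 = 2, h_2 = 2.5, x_3 = 10.5, y_3 = 12, z_3 = 10, y_4 = 7, z_4 = 9.5, r_4 = 3.5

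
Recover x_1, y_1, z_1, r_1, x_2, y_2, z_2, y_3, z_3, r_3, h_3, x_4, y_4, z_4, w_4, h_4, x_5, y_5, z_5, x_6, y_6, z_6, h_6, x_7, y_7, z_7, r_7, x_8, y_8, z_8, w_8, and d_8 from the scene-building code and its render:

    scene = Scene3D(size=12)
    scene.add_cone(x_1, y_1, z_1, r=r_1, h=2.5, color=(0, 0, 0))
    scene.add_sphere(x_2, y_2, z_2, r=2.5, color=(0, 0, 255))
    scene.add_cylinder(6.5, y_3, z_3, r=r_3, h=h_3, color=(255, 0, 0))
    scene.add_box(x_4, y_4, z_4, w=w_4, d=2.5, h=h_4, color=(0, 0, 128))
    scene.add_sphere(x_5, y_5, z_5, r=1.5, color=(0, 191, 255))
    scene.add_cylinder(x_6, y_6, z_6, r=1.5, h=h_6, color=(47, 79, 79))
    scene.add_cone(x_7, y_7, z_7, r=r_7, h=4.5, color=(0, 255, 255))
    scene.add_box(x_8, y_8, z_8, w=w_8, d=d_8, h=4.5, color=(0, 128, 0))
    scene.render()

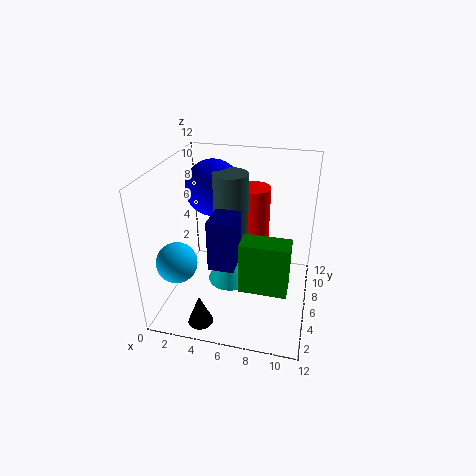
x_1 = 4; y_1 = 1.5; z_1 = 0.5; r_1 = 1; x_2 = 3; y_2 = 9; z_2 = 9; y_3 = 10; z_3 = 3; r_3 = 1.5; h_3 = 6; x_4 = 4.5; y_4 = 2.5; z_4 = 5; w_4 = 2; h_4 = 4; x_5 = 2.5; y_5 = 1.5; z_5 = 6; x_6 = 5; y_6 = 7.5; z_6 = 5.5; h_6 = 5.5; x_7 = 5; y_7 = 7; z_7 = 1; r_7 = 2; x_8 = 6.5; y_8 = 4; z_8 = 2; w_8 = 4; d_8 = 2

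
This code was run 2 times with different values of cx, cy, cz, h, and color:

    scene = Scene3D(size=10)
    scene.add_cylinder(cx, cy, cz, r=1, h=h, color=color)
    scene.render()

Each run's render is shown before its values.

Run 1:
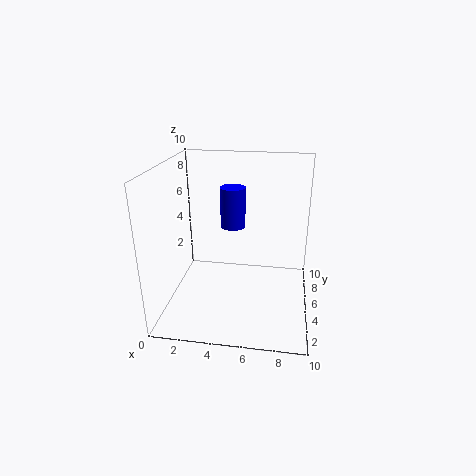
cx = 4, cy = 8.75, cz = 4.25, h = 3.25, color = 'blue'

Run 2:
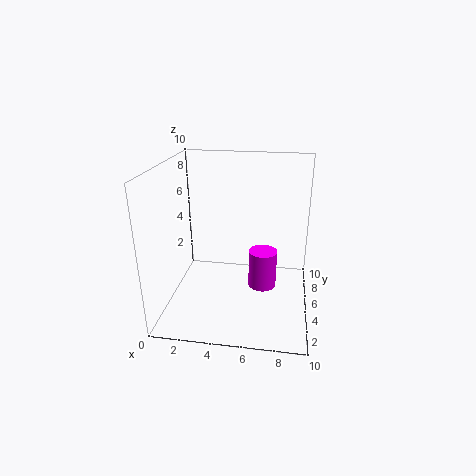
cx = 6.75, cy = 5.25, cz = 1.25, h = 2.75, color = 'magenta'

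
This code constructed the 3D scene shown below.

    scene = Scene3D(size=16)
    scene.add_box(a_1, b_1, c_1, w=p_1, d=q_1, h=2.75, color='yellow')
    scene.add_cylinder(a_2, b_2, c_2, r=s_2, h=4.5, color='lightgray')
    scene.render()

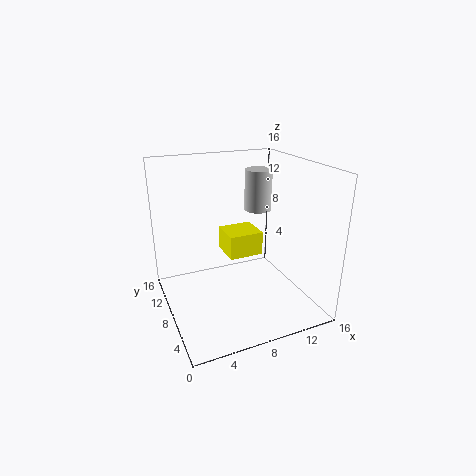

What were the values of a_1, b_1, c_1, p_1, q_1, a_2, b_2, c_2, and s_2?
a_1 = 7.25
b_1 = 8.25
c_1 = 5.25
p_1 = 4
q_1 = 3.75
a_2 = 10.75
b_2 = 8.75
c_2 = 10.75
s_2 = 1.5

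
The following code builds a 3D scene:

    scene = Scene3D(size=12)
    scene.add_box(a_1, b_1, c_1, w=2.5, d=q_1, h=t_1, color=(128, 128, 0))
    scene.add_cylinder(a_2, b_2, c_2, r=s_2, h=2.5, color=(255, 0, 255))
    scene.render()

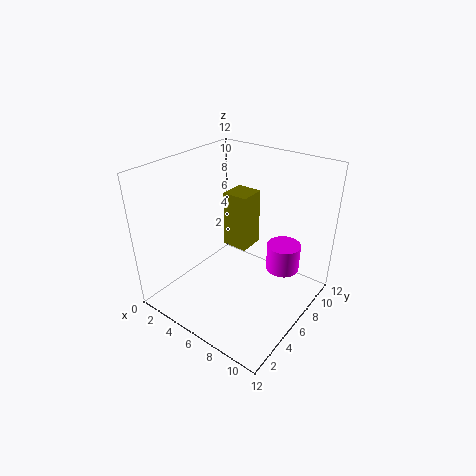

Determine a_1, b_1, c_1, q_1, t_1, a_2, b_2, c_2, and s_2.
a_1 = 2, b_1 = 9, c_1 = 2.5, q_1 = 2.5, t_1 = 5.5, a_2 = 8.5, b_2 = 9.5, c_2 = 2, s_2 = 1.5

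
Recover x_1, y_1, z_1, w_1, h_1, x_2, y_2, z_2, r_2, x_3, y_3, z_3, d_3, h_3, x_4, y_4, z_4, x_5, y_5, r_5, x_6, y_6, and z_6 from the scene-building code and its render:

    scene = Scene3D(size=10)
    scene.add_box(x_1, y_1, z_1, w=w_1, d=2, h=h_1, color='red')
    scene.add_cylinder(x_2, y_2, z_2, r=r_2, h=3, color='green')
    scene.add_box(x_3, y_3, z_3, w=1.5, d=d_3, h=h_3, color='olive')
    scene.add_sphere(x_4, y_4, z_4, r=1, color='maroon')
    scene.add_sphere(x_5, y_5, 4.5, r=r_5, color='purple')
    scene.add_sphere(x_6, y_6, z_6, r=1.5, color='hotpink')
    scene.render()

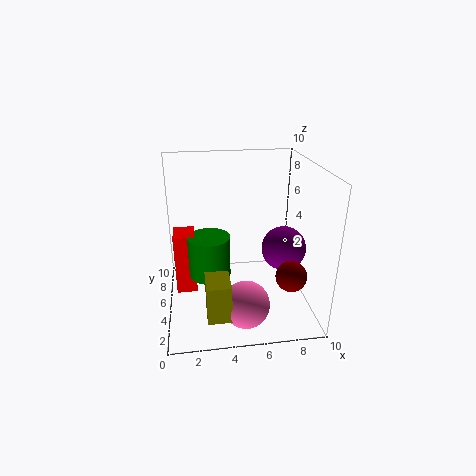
x_1 = 0.5
y_1 = 5.5
z_1 = 0.5
w_1 = 1.5
h_1 = 4.5
x_2 = 3
y_2 = 5.5
z_2 = 2
r_2 = 1.5
x_3 = 2.5
y_3 = 0.5
z_3 = 1.5
d_3 = 2
h_3 = 2.5
x_4 = 8
y_4 = 2
z_4 = 3.5
x_5 = 8
y_5 = 4
r_5 = 1.5
x_6 = 5
y_6 = 1.5
z_6 = 2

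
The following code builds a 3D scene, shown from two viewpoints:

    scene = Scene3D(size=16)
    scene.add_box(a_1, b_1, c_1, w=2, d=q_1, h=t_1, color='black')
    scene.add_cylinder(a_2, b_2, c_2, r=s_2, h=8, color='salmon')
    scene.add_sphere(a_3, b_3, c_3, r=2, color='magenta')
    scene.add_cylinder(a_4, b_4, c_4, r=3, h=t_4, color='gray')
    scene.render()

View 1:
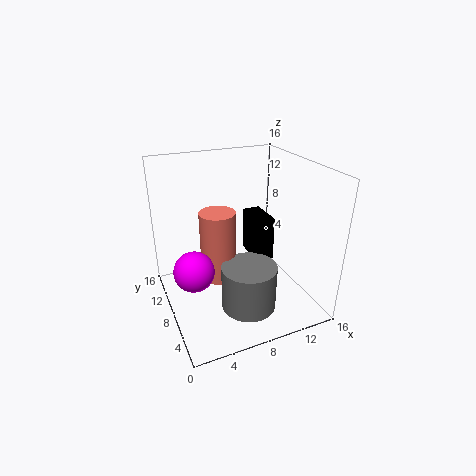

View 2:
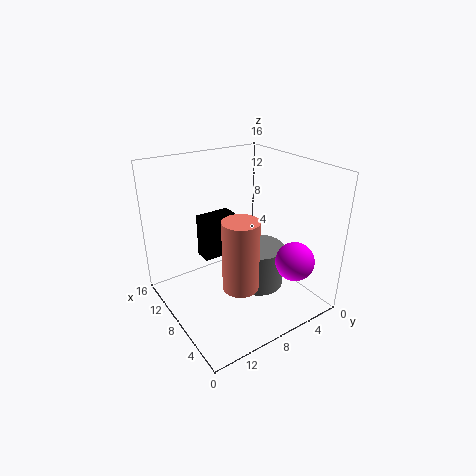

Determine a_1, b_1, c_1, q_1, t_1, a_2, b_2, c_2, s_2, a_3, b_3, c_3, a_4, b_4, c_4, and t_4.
a_1 = 10; b_1 = 7; c_1 = 5; q_1 = 4; t_1 = 5; a_2 = 6; b_2 = 9; c_2 = 3; s_2 = 2; a_3 = 2; b_3 = 5; c_3 = 7; a_4 = 8; b_4 = 5; c_4 = 1; t_4 = 5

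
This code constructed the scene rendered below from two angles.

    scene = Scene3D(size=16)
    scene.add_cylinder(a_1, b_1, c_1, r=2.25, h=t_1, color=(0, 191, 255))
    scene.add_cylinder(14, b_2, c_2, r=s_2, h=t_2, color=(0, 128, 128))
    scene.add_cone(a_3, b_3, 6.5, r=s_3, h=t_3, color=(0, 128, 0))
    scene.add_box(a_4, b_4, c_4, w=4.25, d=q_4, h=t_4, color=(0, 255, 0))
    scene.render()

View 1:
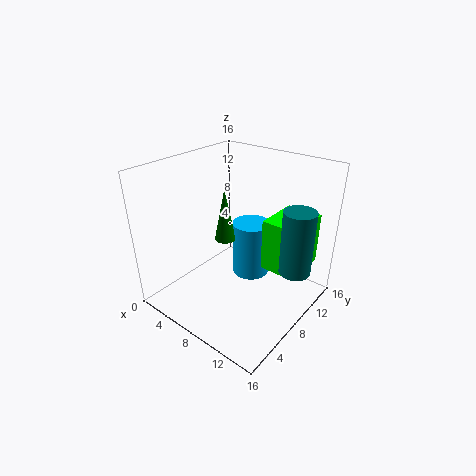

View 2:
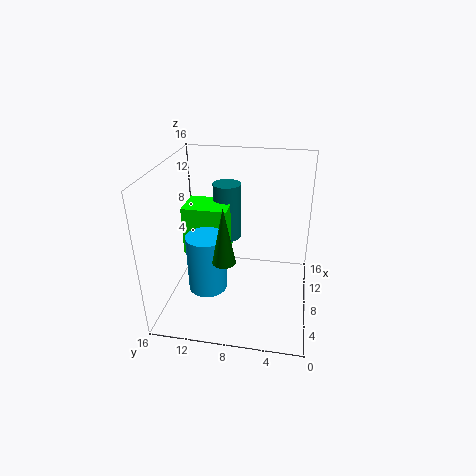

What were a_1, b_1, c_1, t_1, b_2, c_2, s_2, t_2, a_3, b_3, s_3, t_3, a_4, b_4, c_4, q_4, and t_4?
a_1 = 7.25, b_1 = 11.5, c_1 = 1.5, t_1 = 6.75, b_2 = 10.5, c_2 = 4.75, s_2 = 1.75, t_2 = 7.25, a_3 = 5.25, b_3 = 9, s_3 = 1.25, t_3 = 6.25, a_4 = 10, b_4 = 9.75, c_4 = 4, q_4 = 5.5, t_4 = 6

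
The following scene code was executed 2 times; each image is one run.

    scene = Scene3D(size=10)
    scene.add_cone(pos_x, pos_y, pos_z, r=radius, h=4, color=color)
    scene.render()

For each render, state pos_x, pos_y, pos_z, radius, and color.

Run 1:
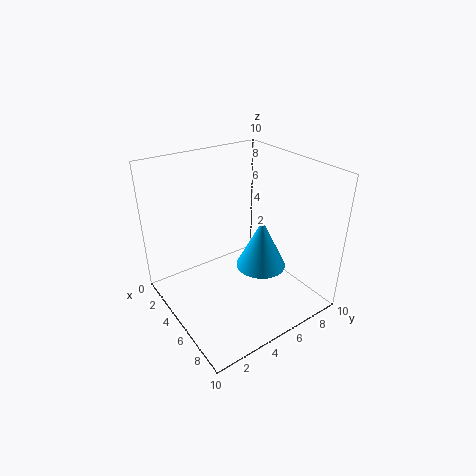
pos_x = 4, pos_y = 8, pos_z = 1, radius = 2, color = 'deepskyblue'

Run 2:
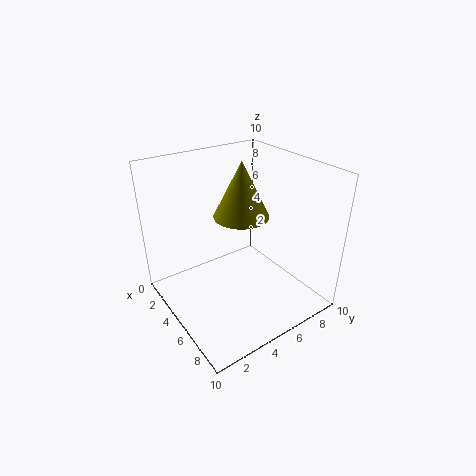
pos_x = 4, pos_y = 6, pos_z = 6, radius = 2, color = 'olive'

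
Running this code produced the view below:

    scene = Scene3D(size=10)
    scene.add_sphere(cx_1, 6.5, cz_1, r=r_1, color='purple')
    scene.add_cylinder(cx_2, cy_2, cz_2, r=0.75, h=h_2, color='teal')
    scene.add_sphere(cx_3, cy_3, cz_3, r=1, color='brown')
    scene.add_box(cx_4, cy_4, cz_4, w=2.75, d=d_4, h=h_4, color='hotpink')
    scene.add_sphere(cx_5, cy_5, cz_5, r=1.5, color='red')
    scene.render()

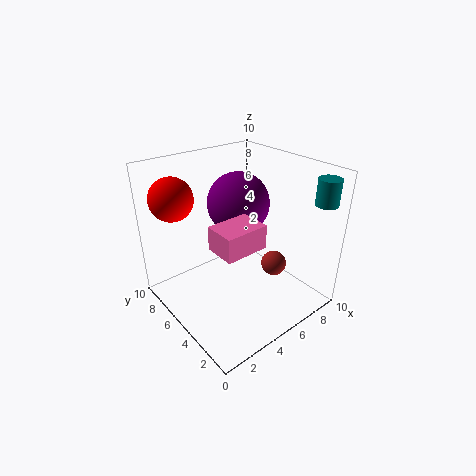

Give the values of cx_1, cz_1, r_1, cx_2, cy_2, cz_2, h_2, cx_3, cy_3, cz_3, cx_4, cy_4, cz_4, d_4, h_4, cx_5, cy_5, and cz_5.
cx_1 = 6.25
cz_1 = 6.75
r_1 = 2.25
cx_2 = 9
cy_2 = 1
cz_2 = 7.75
h_2 = 1.75
cx_3 = 8.75
cy_3 = 5
cz_3 = 1.25
cx_4 = 1.75
cy_4 = 1.75
cz_4 = 6
d_4 = 2
h_4 = 1.5
cx_5 = 1.75
cy_5 = 8
cz_5 = 7.75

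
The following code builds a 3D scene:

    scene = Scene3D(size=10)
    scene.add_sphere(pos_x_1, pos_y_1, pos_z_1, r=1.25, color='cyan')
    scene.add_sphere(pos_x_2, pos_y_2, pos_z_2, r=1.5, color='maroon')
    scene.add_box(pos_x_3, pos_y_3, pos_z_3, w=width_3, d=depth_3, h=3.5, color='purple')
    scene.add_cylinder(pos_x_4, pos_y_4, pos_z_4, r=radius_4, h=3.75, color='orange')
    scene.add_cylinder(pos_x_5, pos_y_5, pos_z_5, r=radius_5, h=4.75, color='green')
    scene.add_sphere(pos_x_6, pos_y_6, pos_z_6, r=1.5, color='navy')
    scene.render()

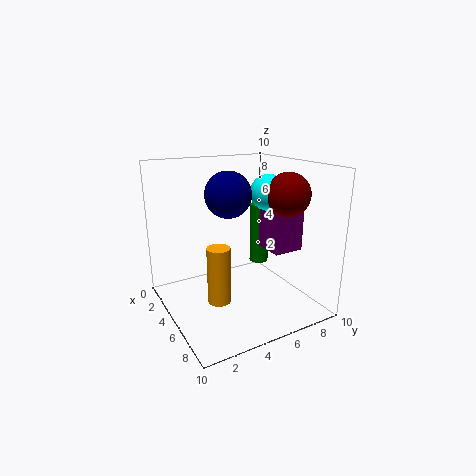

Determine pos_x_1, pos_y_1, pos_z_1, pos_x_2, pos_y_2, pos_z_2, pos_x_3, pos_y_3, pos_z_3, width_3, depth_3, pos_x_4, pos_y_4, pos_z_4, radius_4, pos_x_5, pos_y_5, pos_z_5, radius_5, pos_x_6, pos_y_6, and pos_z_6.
pos_x_1 = 5.25; pos_y_1 = 7.25; pos_z_1 = 8; pos_x_2 = 6.5; pos_y_2 = 8; pos_z_2 = 8; pos_x_3 = 4.25; pos_y_3 = 7.25; pos_z_3 = 3.75; width_3 = 2.25; depth_3 = 2.25; pos_x_4 = 6.5; pos_y_4 = 2.75; pos_z_4 = 1.5; radius_4 = 0.75; pos_x_5 = 2.75; pos_y_5 = 8.25; pos_z_5 = 1.75; radius_5 = 0.75; pos_x_6 = 5.5; pos_y_6 = 4; pos_z_6 = 8.25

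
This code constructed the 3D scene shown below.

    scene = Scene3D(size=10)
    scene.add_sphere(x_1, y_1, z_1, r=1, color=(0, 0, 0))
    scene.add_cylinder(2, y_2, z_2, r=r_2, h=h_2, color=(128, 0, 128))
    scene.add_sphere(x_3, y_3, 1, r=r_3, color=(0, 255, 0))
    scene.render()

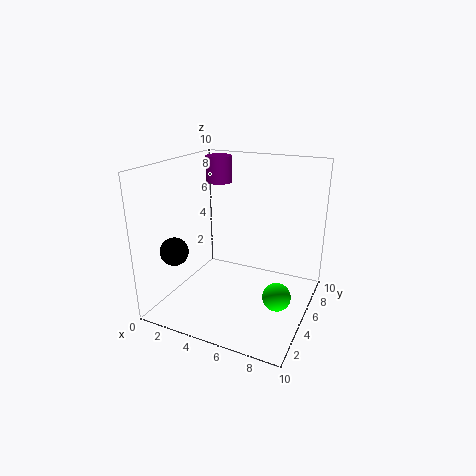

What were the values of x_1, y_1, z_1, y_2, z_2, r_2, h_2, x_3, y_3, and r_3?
x_1 = 1
y_1 = 3
z_1 = 4
y_2 = 8
z_2 = 8
r_2 = 1
h_2 = 2
x_3 = 8
y_3 = 5
r_3 = 1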